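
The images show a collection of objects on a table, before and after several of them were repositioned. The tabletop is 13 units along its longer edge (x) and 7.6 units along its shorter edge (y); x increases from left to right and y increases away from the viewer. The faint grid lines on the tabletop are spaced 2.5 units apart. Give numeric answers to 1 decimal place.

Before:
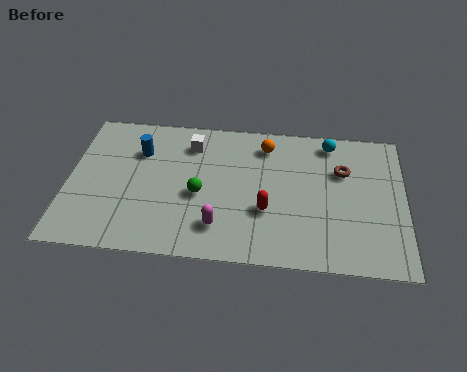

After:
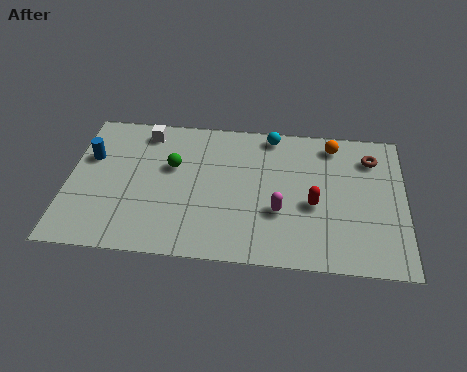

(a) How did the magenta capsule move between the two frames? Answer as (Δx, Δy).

(2.3, 1.0)

From the two frames, the magenta capsule sits at roughly (5.9, 1.7) before and (8.2, 2.7) after.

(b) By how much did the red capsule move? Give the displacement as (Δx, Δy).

(1.8, 0.5)

From the two frames, the red capsule sits at roughly (7.7, 2.7) before and (9.5, 3.2) after.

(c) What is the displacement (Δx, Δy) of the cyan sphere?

(-2.3, 0.2)

From the two frames, the cyan sphere sits at roughly (10.1, 6.6) before and (7.8, 6.8) after.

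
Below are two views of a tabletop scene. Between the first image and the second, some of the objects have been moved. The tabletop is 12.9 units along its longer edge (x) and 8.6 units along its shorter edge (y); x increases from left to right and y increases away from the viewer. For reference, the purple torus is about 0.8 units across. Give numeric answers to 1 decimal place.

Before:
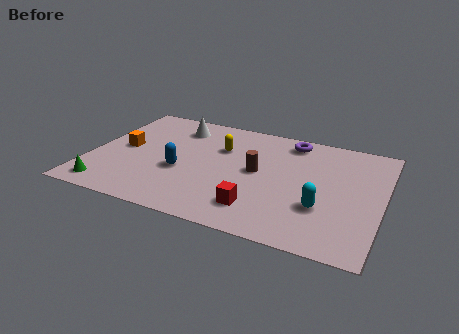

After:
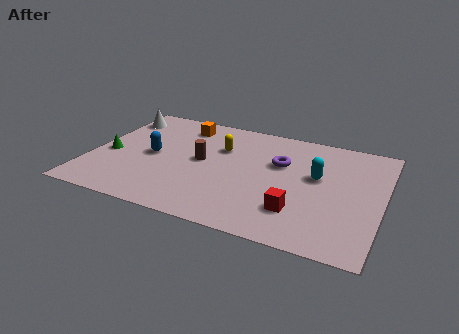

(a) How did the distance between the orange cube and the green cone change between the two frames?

+1.2

Before: roughly 3.3 units apart; after: 4.5. That's 1.2 units further apart.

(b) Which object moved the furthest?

the orange cube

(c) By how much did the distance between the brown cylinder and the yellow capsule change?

-0.7

The distance was about 2.2 in the first image and 1.5 in the second, so they moved 0.7 units closer together.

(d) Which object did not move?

the yellow capsule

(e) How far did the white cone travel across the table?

2.7

From (3.5, 6.9) to (0.8, 6.9), the white cone covered √(2.7² + 0.0²) ≈ 2.7 units.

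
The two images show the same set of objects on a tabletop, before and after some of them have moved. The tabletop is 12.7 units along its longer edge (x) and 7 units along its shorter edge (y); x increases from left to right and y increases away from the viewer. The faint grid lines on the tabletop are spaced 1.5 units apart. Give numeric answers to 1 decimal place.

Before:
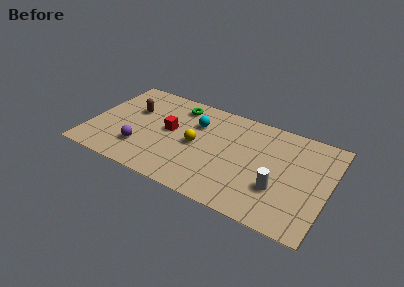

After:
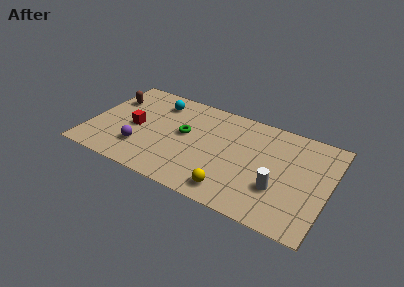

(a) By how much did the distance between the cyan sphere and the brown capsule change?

-0.9

They were about 3.4 units apart before and 2.5 after — 0.9 units closer together.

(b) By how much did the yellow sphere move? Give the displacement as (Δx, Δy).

(2.2, -2.3)

From the two frames, the yellow sphere sits at roughly (5.7, 3.4) before and (7.9, 1.1) after.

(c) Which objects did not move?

the purple sphere and the white cylinder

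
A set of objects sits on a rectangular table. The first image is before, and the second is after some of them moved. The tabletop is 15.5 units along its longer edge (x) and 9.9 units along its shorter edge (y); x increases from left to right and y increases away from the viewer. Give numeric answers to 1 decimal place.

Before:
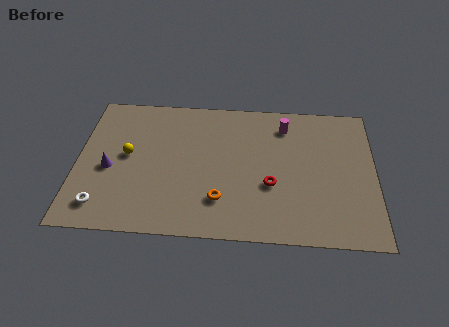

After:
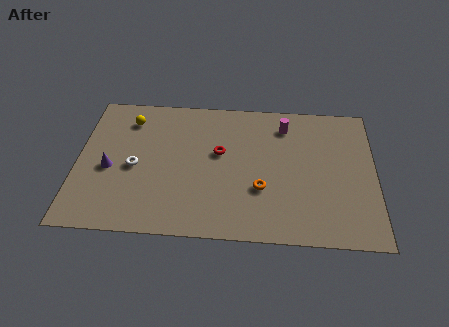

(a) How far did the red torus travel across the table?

3.4

The red torus was near (10.1, 3.7) before and (7.4, 5.8) after, so it travelled √(2.7² + 2.1²) ≈ 3.4 units.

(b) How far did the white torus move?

3.2

The white torus was near (1.4, 1.7) before and (3.0, 4.5) after, so it travelled √(1.6² + 2.8²) ≈ 3.2 units.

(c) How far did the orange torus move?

2.3

From (7.5, 2.5) to (9.6, 3.4), the orange torus covered √(2.1² + 0.9²) ≈ 2.3 units.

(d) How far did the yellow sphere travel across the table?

2.6

From (2.6, 5.3) to (2.6, 7.9), the yellow sphere covered √(0.0² + 2.6²) ≈ 2.6 units.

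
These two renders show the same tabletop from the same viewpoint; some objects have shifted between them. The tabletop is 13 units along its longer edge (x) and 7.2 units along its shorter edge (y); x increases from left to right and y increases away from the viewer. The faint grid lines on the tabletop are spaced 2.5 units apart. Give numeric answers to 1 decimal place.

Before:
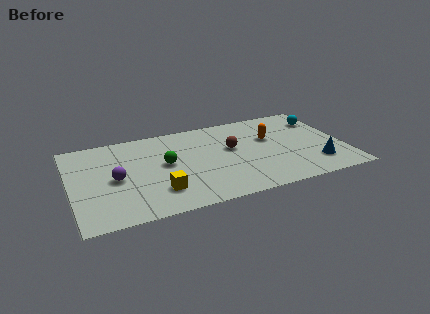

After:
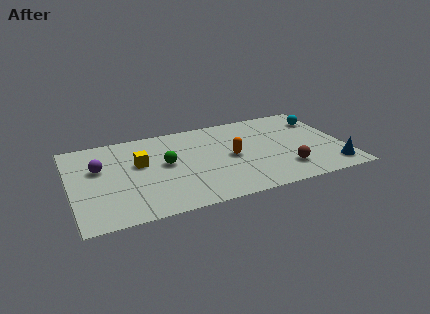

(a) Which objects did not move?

the green sphere and the cyan sphere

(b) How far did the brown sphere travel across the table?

3.4

From (7.7, 4.2) to (10.0, 1.7), the brown sphere covered √(2.3² + 2.5²) ≈ 3.4 units.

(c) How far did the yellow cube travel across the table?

2.6

The yellow cube moved from about (4.0, 1.8) to (3.3, 4.3), a distance of √(0.7² + 2.5²) ≈ 2.6.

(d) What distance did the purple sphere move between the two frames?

1.3

The purple sphere moved from about (2.1, 3.4) to (1.4, 4.5), a distance of √(0.7² + 1.1²) ≈ 1.3.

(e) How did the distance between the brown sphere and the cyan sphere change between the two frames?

-0.4

Before: roughly 4.7 units apart; after: 4.3. That's 0.4 units closer together.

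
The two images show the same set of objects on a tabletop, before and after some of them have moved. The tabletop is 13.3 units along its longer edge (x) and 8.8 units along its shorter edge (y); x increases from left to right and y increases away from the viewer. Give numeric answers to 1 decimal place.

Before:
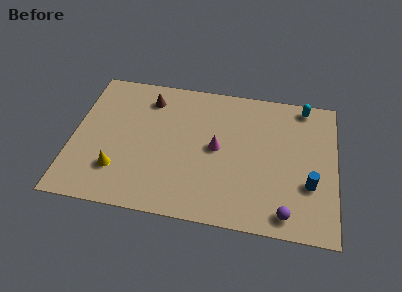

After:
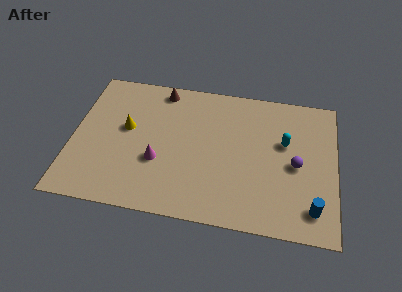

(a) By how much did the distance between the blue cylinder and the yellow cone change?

+0.5

The distance was about 9.6 in the first image and 10.1 in the second, so they moved 0.5 units further apart.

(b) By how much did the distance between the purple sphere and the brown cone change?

-1.5

Before: roughly 9.4 units apart; after: 7.9. That's 1.5 units closer together.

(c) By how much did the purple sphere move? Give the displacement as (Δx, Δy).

(0.4, 3.0)

The purple sphere was at about (10.9, 1.1) and moved to about (11.3, 4.1).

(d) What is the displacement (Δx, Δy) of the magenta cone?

(-2.9, -1.3)

The magenta cone was at about (7.3, 4.5) and moved to about (4.4, 3.2).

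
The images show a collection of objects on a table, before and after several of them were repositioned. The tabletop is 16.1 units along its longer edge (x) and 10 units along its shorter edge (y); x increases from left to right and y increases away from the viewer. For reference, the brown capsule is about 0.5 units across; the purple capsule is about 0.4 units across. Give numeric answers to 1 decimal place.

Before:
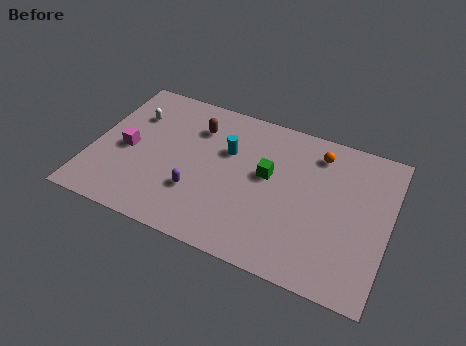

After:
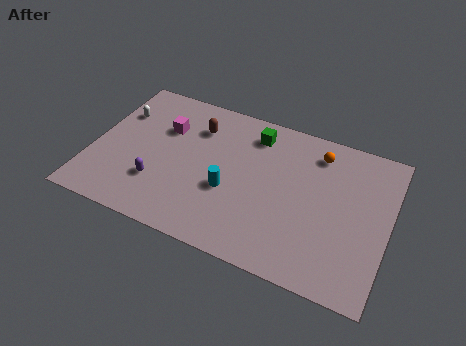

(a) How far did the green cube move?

2.7

The green cube moved from about (9.5, 5.7) to (8.5, 8.2), a distance of √(1.0² + 2.5²) ≈ 2.7.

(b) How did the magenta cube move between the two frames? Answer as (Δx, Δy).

(1.8, 2.2)

The magenta cube was at about (1.9, 4.6) and moved to about (3.7, 6.8).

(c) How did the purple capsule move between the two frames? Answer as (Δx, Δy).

(-2.1, -0.2)

The purple capsule started near (5.9, 3.1) and ended near (3.8, 2.9).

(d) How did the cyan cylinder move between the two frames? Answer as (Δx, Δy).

(0.4, -2.6)

From the two frames, the cyan cylinder sits at roughly (7.2, 6.5) before and (7.6, 3.9) after.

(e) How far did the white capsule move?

0.8

The white capsule moved from about (1.9, 7.1) to (1.1, 7.0), a distance of √(0.8² + 0.1²) ≈ 0.8.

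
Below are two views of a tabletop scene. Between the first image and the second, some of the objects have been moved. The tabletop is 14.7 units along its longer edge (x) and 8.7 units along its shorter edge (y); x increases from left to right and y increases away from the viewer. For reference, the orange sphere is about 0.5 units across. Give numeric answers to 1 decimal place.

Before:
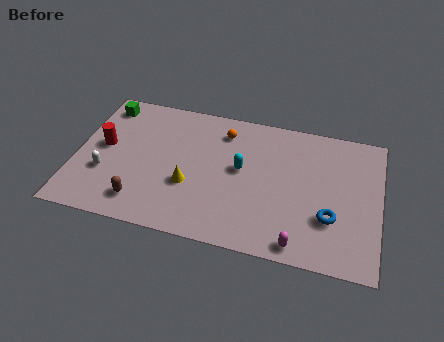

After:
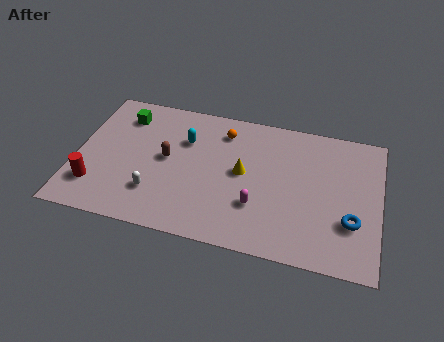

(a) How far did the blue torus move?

1.0

From (12.4, 2.8) to (13.4, 2.8), the blue torus covered √(1.0² + 0.0²) ≈ 1.0 units.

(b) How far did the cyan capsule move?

3.0

From (8.0, 4.8) to (5.2, 6.0), the cyan capsule covered √(2.8² + 1.2²) ≈ 3.0 units.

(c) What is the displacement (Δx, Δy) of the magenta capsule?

(-2.1, 1.8)

From the two frames, the magenta capsule sits at roughly (11.0, 0.9) before and (8.9, 2.7) after.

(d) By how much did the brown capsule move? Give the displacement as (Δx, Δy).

(1.0, 3.0)

The brown capsule started near (3.4, 1.6) and ended near (4.4, 4.6).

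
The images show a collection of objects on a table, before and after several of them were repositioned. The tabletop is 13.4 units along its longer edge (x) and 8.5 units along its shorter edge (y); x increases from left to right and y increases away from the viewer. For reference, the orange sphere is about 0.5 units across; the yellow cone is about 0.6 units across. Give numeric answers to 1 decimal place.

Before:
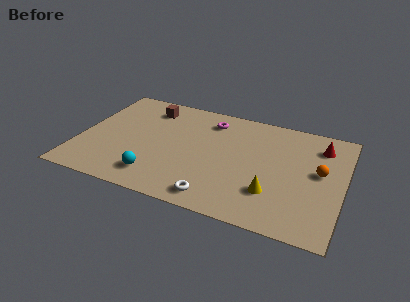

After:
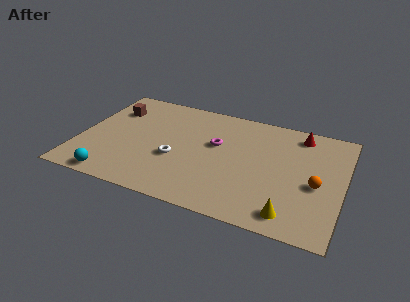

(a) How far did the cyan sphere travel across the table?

2.2

The cyan sphere moved from about (4.2, 1.6) to (2.1, 0.8), a distance of √(2.1² + 0.8²) ≈ 2.2.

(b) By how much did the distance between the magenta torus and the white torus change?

-3.3

They were about 5.9 units apart before and 2.6 after — 3.3 units closer together.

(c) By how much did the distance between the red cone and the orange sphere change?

+1.8

They were about 2.0 units apart before and 3.8 after — 1.8 units further apart.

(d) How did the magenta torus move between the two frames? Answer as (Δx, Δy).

(0.5, -1.8)

The magenta torus started near (6.4, 6.9) and ended near (6.9, 5.1).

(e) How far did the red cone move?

1.3

From (12.1, 6.7) to (11.0, 7.3), the red cone covered √(1.1² + 0.6²) ≈ 1.3 units.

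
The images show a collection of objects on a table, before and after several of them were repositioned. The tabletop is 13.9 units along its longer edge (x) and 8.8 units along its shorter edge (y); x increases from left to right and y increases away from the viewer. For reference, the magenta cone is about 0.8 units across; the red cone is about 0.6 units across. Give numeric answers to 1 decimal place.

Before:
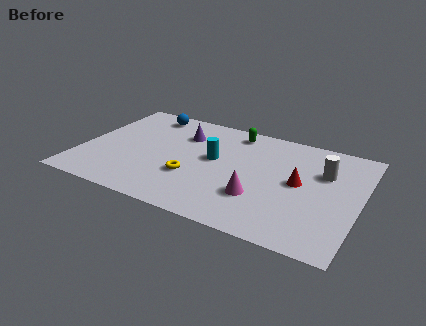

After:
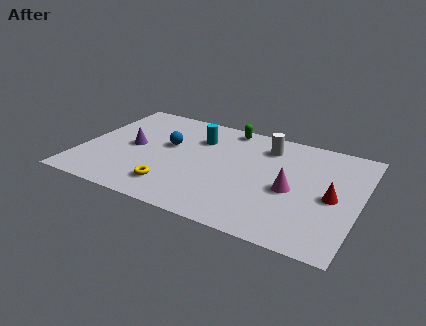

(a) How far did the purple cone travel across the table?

3.0

The purple cone was near (4.8, 6.4) before and (2.5, 4.4) after, so it travelled √(2.3² + 2.0²) ≈ 3.0 units.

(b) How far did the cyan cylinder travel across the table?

1.8

The cyan cylinder was near (6.6, 4.9) before and (5.6, 6.4) after, so it travelled √(1.0² + 1.5²) ≈ 1.8 units.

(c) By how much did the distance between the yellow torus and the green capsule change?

+1.5

The distance was about 4.9 in the first image and 6.4 in the second, so they moved 1.5 units further apart.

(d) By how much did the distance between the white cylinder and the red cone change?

+2.9

The distance was about 1.7 in the first image and 4.6 in the second, so they moved 2.9 units further apart.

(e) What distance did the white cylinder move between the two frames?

3.2

The white cylinder moved from about (12.0, 5.9) to (9.0, 7.0), a distance of √(3.0² + 1.1²) ≈ 3.2.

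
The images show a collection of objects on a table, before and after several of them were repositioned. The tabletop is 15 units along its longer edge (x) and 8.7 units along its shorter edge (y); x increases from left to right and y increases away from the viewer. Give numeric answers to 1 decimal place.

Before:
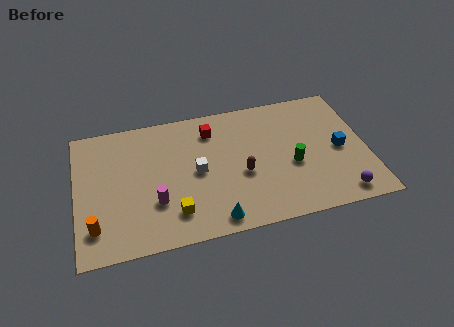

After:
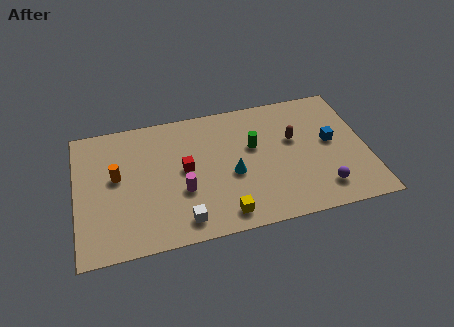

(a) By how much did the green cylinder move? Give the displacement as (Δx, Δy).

(-1.9, 1.7)

The green cylinder started near (11.1, 3.6) and ended near (9.2, 5.3).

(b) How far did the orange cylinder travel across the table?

3.2

From (0.9, 1.9) to (2.1, 4.9), the orange cylinder covered √(1.2² + 3.0²) ≈ 3.2 units.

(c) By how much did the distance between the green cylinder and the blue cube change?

+1.5

Before: roughly 2.5 units apart; after: 4.0. That's 1.5 units further apart.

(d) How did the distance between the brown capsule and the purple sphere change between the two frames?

-1.7

They were about 5.5 units apart before and 3.8 after — 1.7 units closer together.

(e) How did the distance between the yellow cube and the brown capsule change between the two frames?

+1.7

They were about 4.0 units apart before and 5.7 after — 1.7 units further apart.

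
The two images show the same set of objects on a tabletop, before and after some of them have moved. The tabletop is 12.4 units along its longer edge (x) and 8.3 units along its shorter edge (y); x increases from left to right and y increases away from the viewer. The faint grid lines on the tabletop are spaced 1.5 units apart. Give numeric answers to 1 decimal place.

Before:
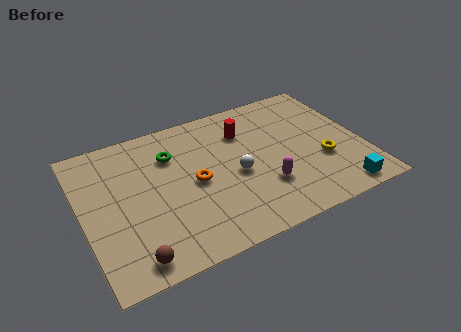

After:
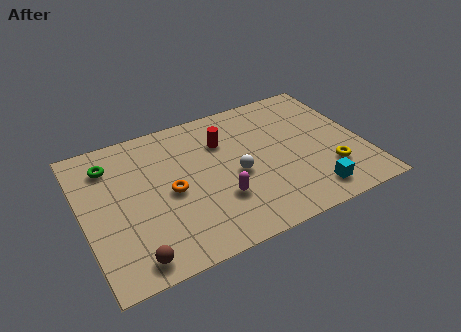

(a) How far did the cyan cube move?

1.3

The cyan cube moved from about (10.9, 0.9) to (9.7, 1.3), a distance of √(1.2² + 0.4²) ≈ 1.3.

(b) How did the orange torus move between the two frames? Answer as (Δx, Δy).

(-1.1, -0.1)

The orange torus started near (4.9, 4.0) and ended near (3.8, 3.9).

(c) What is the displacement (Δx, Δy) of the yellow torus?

(0.2, -0.7)

The yellow torus started near (10.5, 3.0) and ended near (10.7, 2.3).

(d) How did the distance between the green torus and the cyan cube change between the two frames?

+1.3

The distance was about 8.5 in the first image and 9.8 in the second, so they moved 1.3 units further apart.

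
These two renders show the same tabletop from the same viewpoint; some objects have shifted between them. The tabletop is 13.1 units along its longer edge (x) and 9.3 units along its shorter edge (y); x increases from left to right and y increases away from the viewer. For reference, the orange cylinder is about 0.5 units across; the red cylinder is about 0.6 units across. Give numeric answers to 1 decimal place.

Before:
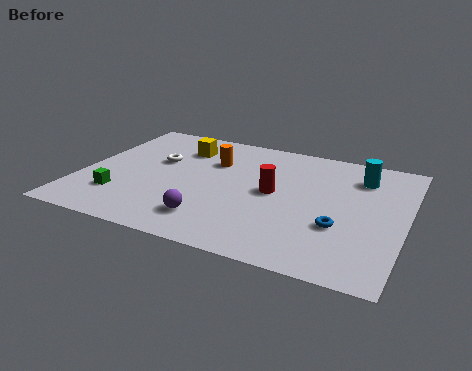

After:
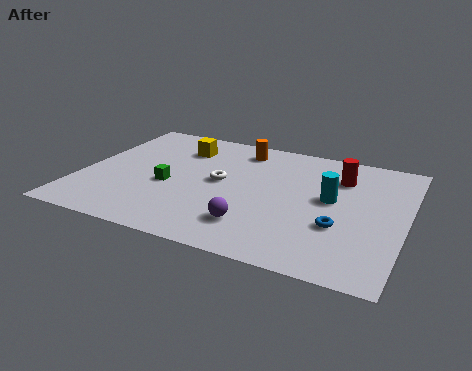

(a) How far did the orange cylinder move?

1.7

The orange cylinder moved from about (5.1, 6.4) to (6.1, 7.8), a distance of √(1.0² + 1.4²) ≈ 1.7.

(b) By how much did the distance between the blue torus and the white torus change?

-2.8

The distance was about 8.1 in the first image and 5.3 in the second, so they moved 2.8 units closer together.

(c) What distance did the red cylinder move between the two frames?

3.3

The red cylinder moved from about (7.8, 4.8) to (10.3, 6.9), a distance of √(2.5² + 2.1²) ≈ 3.3.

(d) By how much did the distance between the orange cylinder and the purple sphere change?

+1.3

The distance was about 4.5 in the first image and 5.8 in the second, so they moved 1.3 units further apart.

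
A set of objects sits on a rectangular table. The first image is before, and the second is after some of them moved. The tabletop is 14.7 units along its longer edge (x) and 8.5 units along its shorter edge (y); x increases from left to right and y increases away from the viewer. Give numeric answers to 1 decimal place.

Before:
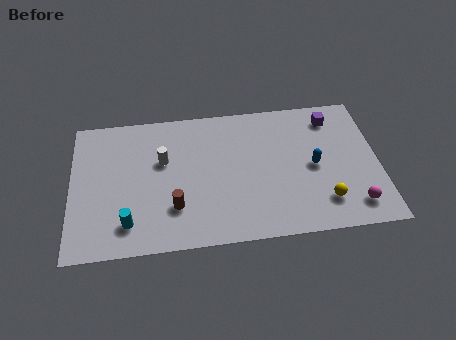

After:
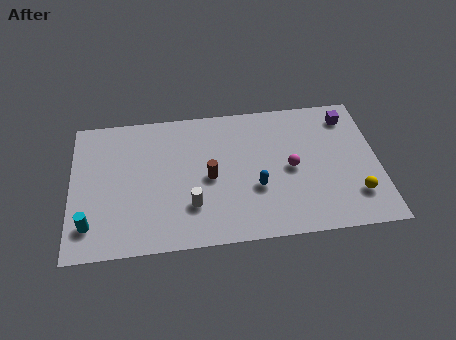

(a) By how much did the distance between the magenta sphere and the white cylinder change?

-4.7

Before: roughly 9.8 units apart; after: 5.1. That's 4.7 units closer together.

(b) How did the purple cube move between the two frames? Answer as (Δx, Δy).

(0.8, 0.0)

From the two frames, the purple cube sits at roughly (12.6, 7.0) before and (13.4, 7.0) after.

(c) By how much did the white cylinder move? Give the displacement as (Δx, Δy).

(1.3, -2.9)

The white cylinder started near (4.4, 5.3) and ended near (5.7, 2.4).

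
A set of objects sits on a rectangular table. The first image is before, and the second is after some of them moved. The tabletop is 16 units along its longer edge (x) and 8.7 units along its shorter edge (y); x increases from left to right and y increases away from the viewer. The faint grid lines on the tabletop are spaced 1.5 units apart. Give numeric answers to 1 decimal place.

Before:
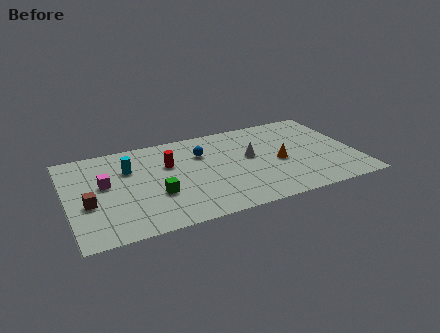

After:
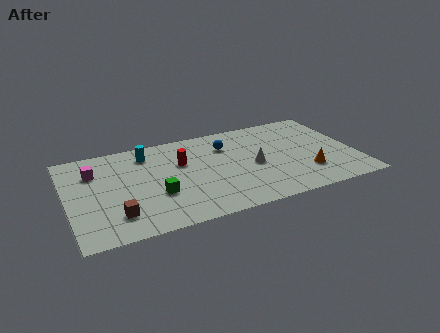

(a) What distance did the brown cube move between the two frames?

2.1

The brown cube moved from about (1.1, 3.5) to (2.5, 2.0), a distance of √(1.4² + 1.5²) ≈ 2.1.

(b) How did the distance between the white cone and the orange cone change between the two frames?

+1.4

Before: roughly 1.8 units apart; after: 3.2. That's 1.4 units further apart.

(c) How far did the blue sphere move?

1.4

From (7.6, 6.1) to (9.0, 6.4), the blue sphere covered √(1.4² + 0.3²) ≈ 1.4 units.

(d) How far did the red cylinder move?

0.7

The red cylinder moved from about (5.7, 5.7) to (6.4, 5.6), a distance of √(0.7² + 0.1²) ≈ 0.7.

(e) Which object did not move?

the green cube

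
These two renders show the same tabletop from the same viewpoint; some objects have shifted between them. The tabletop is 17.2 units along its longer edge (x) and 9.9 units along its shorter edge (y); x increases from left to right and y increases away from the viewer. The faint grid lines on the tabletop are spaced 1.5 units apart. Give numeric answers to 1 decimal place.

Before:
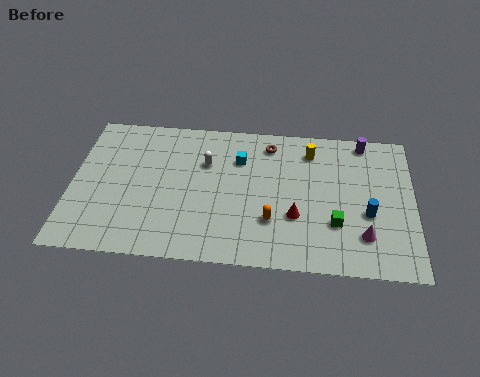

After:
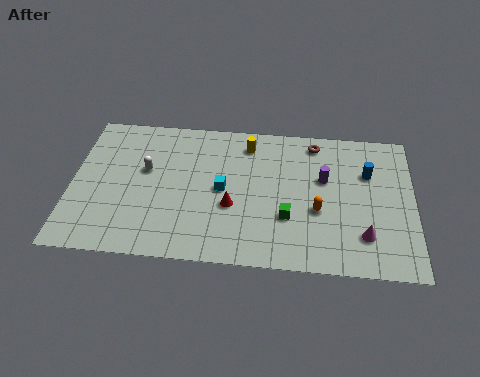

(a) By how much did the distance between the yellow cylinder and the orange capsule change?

+0.3

They were about 5.3 units apart before and 5.6 after — 0.3 units further apart.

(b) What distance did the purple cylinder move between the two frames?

3.4

From (14.7, 8.9) to (12.7, 6.1), the purple cylinder covered √(2.0² + 2.8²) ≈ 3.4 units.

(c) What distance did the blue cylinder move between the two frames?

2.8

The blue cylinder was near (14.9, 3.9) before and (14.9, 6.7) after, so it travelled √(0.0² + 2.8²) ≈ 2.8 units.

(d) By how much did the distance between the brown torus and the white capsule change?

+5.3

Before: roughly 3.6 units apart; after: 8.9. That's 5.3 units further apart.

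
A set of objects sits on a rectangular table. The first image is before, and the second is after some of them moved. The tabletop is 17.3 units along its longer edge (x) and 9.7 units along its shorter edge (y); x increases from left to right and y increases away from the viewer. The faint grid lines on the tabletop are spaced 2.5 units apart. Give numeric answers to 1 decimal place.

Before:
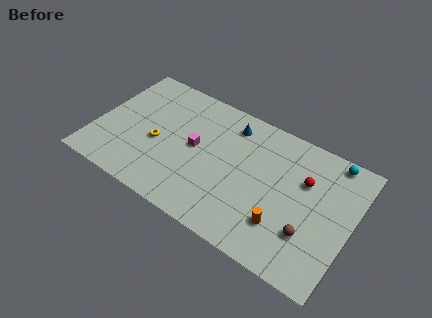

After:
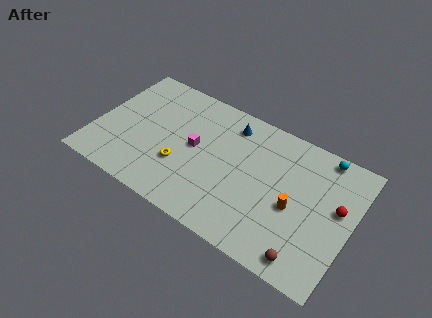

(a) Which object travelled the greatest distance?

the red sphere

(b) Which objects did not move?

the blue cone and the magenta cube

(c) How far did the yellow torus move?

2.0

The yellow torus was near (4.2, 4.2) before and (6.0, 3.3) after, so it travelled √(1.8² + 0.9²) ≈ 2.0 units.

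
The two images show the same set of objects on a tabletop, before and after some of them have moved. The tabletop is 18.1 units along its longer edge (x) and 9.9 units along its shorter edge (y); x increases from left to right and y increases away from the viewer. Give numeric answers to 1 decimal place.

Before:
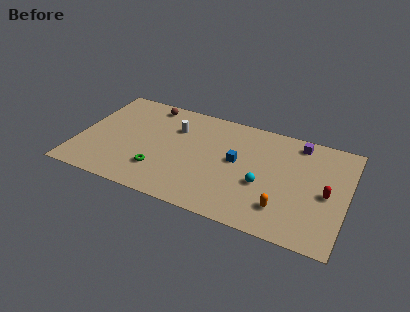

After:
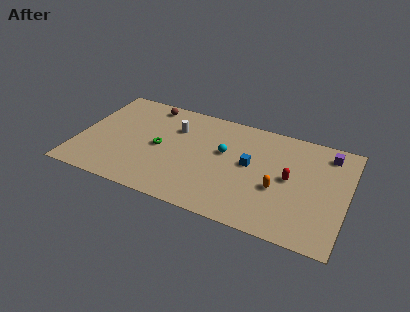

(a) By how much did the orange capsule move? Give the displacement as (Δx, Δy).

(-0.5, 1.6)

The orange capsule started near (14.1, 2.3) and ended near (13.6, 3.9).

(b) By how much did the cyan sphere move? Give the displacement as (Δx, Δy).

(-2.8, 2.0)

The cyan sphere was at about (12.6, 3.9) and moved to about (9.8, 5.9).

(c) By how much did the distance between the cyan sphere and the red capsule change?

+0.3

Before: roughly 4.3 units apart; after: 4.6. That's 0.3 units further apart.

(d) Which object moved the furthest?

the cyan sphere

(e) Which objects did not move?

the white cylinder and the brown sphere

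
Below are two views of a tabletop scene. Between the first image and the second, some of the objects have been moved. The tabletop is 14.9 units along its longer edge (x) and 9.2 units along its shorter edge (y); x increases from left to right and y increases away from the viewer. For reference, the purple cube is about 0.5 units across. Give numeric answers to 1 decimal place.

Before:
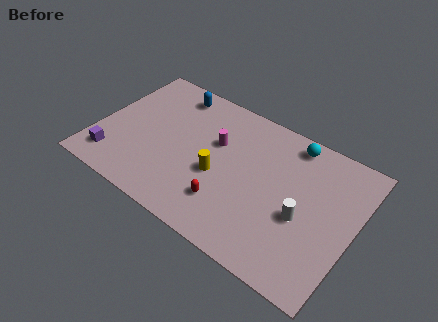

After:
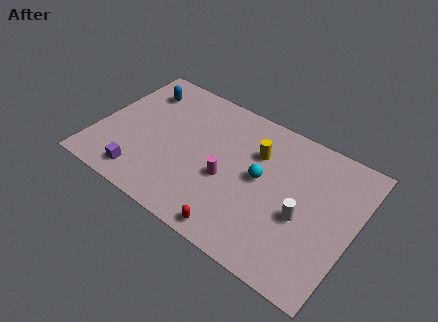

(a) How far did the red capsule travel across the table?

1.6

The red capsule was near (8.0, 2.3) before and (8.8, 0.9) after, so it travelled √(0.8² + 1.4²) ≈ 1.6 units.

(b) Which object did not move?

the white cylinder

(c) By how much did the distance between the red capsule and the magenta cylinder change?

-0.6

Before: roughly 3.7 units apart; after: 3.1. That's 0.6 units closer together.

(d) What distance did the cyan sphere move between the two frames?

3.5

From (10.8, 8.1) to (9.5, 4.9), the cyan sphere covered √(1.3² + 3.2²) ≈ 3.5 units.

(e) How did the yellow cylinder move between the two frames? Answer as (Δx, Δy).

(1.8, 2.6)

The yellow cylinder was at about (7.2, 3.8) and moved to about (9.0, 6.4).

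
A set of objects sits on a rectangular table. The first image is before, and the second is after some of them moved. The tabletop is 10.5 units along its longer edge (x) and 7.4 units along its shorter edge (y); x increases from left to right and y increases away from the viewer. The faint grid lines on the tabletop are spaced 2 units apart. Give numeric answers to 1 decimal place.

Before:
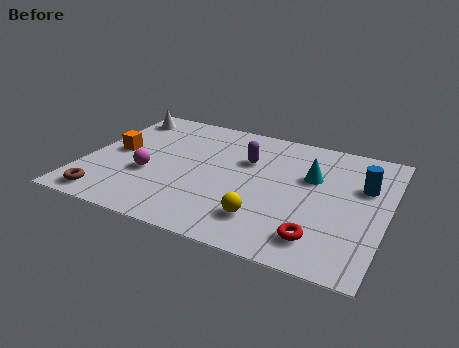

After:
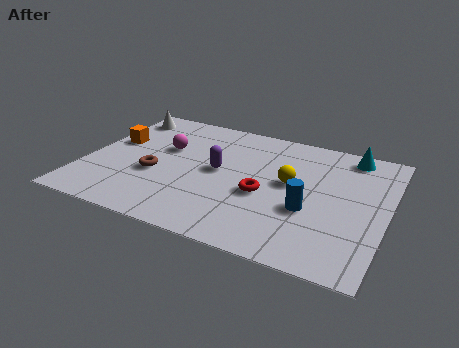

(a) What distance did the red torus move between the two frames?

2.7

The red torus was near (8.4, 1.4) before and (6.3, 3.1) after, so it travelled √(2.1² + 1.7²) ≈ 2.7 units.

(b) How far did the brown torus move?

2.4

The brown torus was near (1.1, 0.9) before and (2.5, 2.9) after, so it travelled √(1.4² + 2.0²) ≈ 2.4 units.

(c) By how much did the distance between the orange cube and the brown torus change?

-0.6

The distance was about 2.9 in the first image and 2.3 in the second, so they moved 0.6 units closer together.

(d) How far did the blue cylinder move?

2.6

From (9.6, 4.8) to (7.9, 2.8), the blue cylinder covered √(1.7² + 2.0²) ≈ 2.6 units.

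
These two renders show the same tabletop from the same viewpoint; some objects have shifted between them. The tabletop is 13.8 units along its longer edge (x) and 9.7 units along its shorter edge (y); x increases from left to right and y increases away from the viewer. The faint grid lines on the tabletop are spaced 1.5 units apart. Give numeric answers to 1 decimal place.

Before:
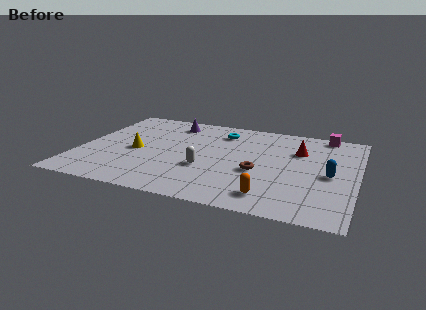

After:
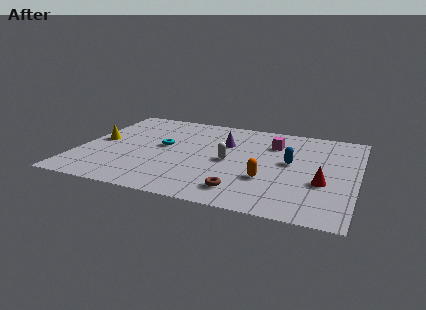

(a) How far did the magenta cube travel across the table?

3.1

The magenta cube was near (12.0, 8.9) before and (9.5, 7.1) after, so it travelled √(2.5² + 1.8²) ≈ 3.1 units.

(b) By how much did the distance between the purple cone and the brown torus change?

-1.4

Before: roughly 6.4 units apart; after: 5.0. That's 1.4 units closer together.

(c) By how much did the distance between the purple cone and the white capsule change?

-3.2

The distance was about 5.1 in the first image and 1.9 in the second, so they moved 3.2 units closer together.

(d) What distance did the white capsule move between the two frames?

1.6

The white capsule moved from about (6.4, 3.5) to (7.5, 4.6), a distance of √(1.1² + 1.1²) ≈ 1.6.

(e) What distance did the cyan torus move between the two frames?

3.6

The cyan torus was near (6.8, 7.7) before and (4.1, 5.3) after, so it travelled √(2.7² + 2.4²) ≈ 3.6 units.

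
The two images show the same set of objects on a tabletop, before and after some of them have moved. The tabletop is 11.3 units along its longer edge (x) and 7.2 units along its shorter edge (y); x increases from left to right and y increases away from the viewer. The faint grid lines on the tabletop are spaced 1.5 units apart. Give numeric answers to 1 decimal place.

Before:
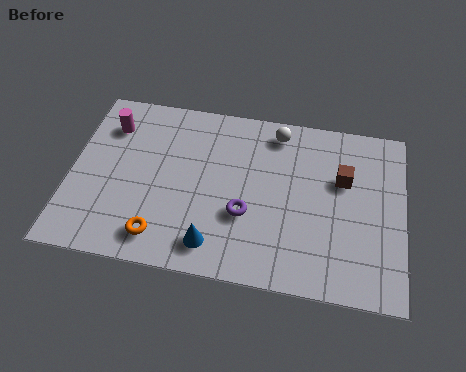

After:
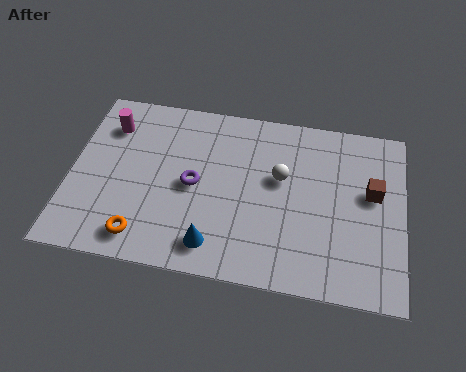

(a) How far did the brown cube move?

1.1

The brown cube moved from about (9.2, 4.6) to (10.2, 4.2), a distance of √(1.0² + 0.4²) ≈ 1.1.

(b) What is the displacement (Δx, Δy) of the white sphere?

(0.2, -1.9)

The white sphere was at about (6.9, 6.2) and moved to about (7.1, 4.3).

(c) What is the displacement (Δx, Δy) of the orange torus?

(-0.6, -0.1)

The orange torus was at about (3.2, 1.2) and moved to about (2.6, 1.1).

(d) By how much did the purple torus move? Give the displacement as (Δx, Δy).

(-1.8, 0.9)

The purple torus was at about (6.0, 2.6) and moved to about (4.2, 3.5).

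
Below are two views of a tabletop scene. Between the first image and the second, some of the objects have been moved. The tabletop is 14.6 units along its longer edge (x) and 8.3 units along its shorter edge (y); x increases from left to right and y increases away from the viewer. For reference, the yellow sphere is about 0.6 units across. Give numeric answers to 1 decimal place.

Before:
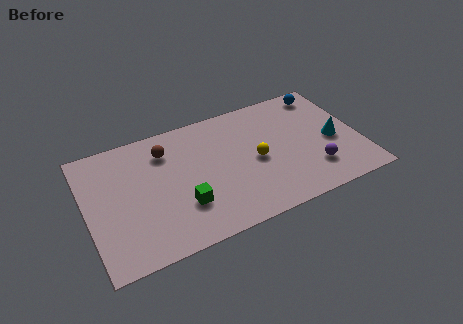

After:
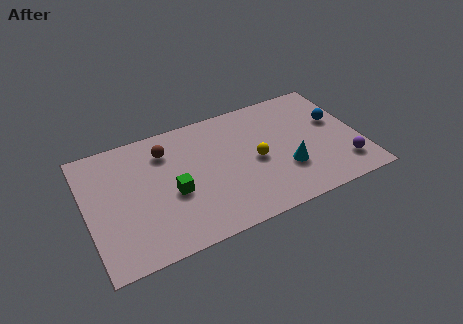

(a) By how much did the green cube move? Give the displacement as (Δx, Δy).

(-0.4, 1.0)

From the two frames, the green cube sits at roughly (4.9, 2.5) before and (4.5, 3.5) after.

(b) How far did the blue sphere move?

2.2

The blue sphere was near (13.2, 7.2) before and (13.5, 5.0) after, so it travelled √(0.3² + 2.2²) ≈ 2.2 units.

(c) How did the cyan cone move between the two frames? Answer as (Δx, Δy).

(-2.7, -1.0)

From the two frames, the cyan cone sits at roughly (13.2, 3.7) before and (10.5, 2.7) after.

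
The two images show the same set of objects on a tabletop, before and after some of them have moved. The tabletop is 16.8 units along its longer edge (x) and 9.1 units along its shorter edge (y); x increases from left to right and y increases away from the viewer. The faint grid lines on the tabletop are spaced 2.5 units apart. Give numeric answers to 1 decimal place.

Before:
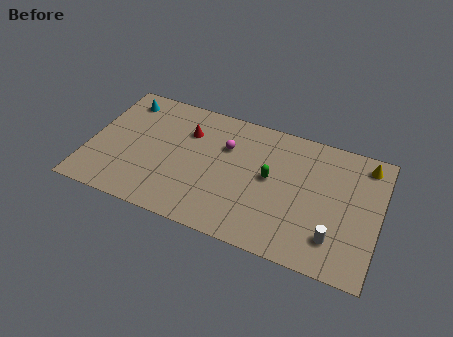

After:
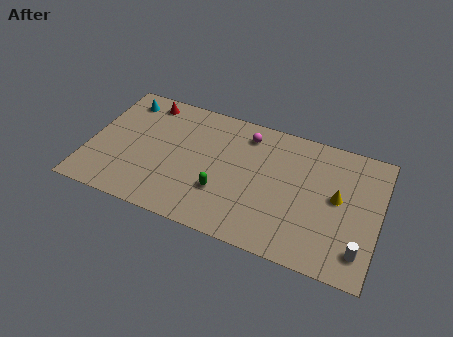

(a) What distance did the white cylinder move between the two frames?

1.5

From (14.4, 2.1) to (15.9, 1.8), the white cylinder covered √(1.5² + 0.3²) ≈ 1.5 units.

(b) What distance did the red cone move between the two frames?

3.0

The red cone was near (5.5, 6.5) before and (2.9, 7.9) after, so it travelled √(2.6² + 1.4²) ≈ 3.0 units.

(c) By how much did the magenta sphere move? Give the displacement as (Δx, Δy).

(1.1, 1.3)

From the two frames, the magenta sphere sits at roughly (7.8, 6.2) before and (8.9, 7.5) after.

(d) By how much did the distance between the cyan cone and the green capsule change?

-1.4

Before: roughly 9.3 units apart; after: 7.9. That's 1.4 units closer together.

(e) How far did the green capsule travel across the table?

3.3

The green capsule was near (10.5, 4.9) before and (7.9, 2.9) after, so it travelled √(2.6² + 2.0²) ≈ 3.3 units.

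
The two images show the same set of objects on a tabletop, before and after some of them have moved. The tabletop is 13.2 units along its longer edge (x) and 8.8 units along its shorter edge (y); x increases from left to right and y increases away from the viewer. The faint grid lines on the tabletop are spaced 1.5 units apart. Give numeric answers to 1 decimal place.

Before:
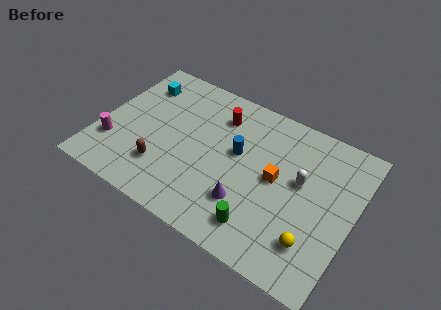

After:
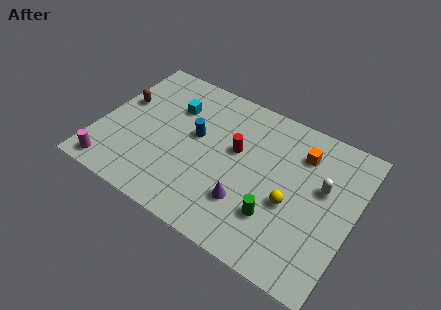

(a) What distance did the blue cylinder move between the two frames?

2.2

The blue cylinder was near (7.1, 5.1) before and (4.9, 5.0) after, so it travelled √(2.2² + 0.1²) ≈ 2.2 units.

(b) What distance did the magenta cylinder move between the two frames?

1.5

From (0.9, 2.5) to (1.1, 1.0), the magenta cylinder covered √(0.2² + 1.5²) ≈ 1.5 units.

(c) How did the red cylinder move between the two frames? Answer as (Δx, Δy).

(1.2, -1.6)

The red cylinder started near (5.8, 6.8) and ended near (7.0, 5.2).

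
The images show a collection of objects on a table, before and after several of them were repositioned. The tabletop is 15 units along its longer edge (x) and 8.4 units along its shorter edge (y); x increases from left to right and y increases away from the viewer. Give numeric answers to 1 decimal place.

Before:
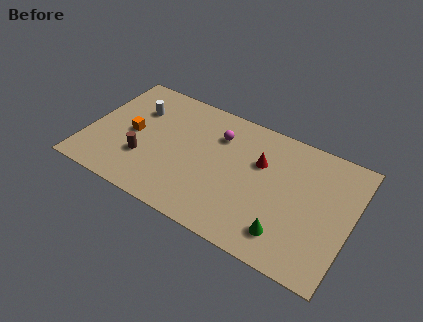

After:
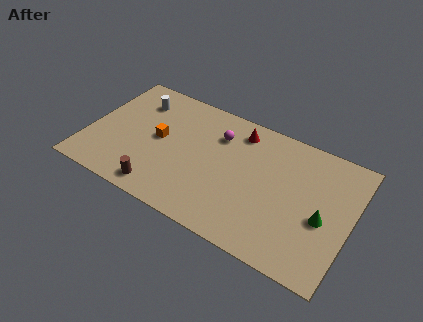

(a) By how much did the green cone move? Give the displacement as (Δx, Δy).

(1.8, 1.9)

The green cone started near (11.7, 1.7) and ended near (13.5, 3.6).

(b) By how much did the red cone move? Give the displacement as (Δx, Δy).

(-1.4, 1.5)

The red cone was at about (9.7, 5.5) and moved to about (8.3, 7.0).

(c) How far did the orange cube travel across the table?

1.5

The orange cube moved from about (2.5, 4.1) to (4.0, 4.4), a distance of √(1.5² + 0.3²) ≈ 1.5.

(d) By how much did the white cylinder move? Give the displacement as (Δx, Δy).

(-0.1, 0.6)

The white cylinder started near (2.5, 5.9) and ended near (2.4, 6.5).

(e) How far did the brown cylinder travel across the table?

2.0

The brown cylinder was near (3.4, 2.7) before and (4.6, 1.1) after, so it travelled √(1.2² + 1.6²) ≈ 2.0 units.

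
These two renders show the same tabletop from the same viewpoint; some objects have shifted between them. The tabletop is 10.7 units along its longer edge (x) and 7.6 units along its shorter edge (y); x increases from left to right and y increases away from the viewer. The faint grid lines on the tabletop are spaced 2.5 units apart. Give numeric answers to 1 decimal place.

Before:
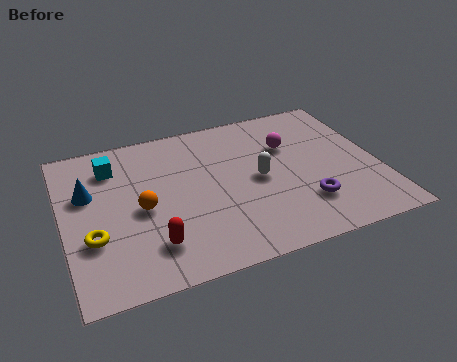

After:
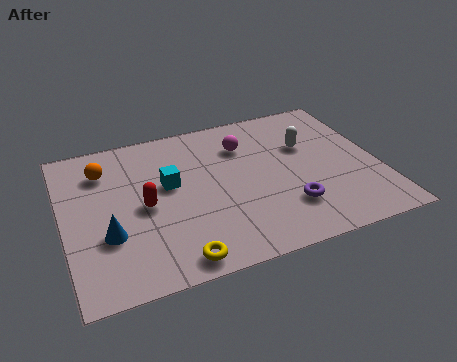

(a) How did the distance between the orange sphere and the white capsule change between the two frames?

+3.0

They were about 4.0 units apart before and 7.0 after — 3.0 units further apart.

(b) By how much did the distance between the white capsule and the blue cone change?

+1.6

Before: roughly 5.8 units apart; after: 7.4. That's 1.6 units further apart.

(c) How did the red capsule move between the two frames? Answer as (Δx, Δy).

(-0.1, 1.9)

From the two frames, the red capsule sits at roughly (2.8, 1.7) before and (2.7, 3.6) after.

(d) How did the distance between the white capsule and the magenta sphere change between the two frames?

+0.4

The distance was about 1.8 in the first image and 2.2 in the second, so they moved 0.4 units further apart.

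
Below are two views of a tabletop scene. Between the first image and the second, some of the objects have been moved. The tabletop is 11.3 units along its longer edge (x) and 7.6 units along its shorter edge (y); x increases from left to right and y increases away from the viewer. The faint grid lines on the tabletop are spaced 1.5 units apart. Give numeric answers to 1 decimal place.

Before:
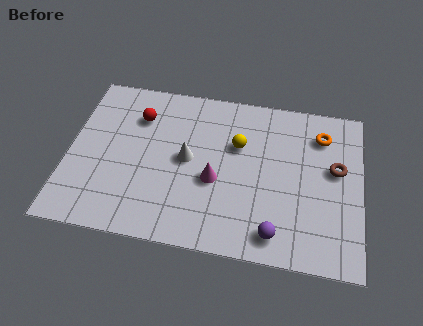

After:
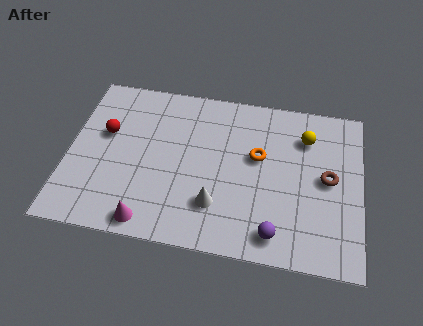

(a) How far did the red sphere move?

1.6

The red sphere was near (2.6, 5.6) before and (1.4, 4.6) after, so it travelled √(1.2² + 1.0²) ≈ 1.6 units.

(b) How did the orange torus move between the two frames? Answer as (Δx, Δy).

(-2.4, -1.4)

The orange torus started near (9.7, 5.9) and ended near (7.3, 4.5).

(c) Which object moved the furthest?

the magenta cone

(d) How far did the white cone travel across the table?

2.2

The white cone was near (4.6, 3.9) before and (5.8, 2.0) after, so it travelled √(1.2² + 1.9²) ≈ 2.2 units.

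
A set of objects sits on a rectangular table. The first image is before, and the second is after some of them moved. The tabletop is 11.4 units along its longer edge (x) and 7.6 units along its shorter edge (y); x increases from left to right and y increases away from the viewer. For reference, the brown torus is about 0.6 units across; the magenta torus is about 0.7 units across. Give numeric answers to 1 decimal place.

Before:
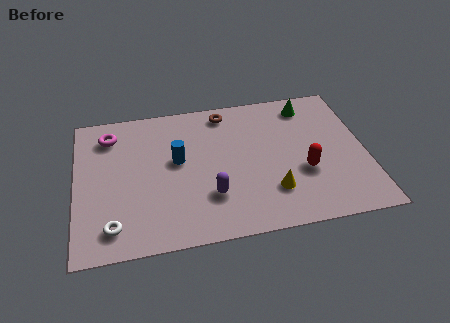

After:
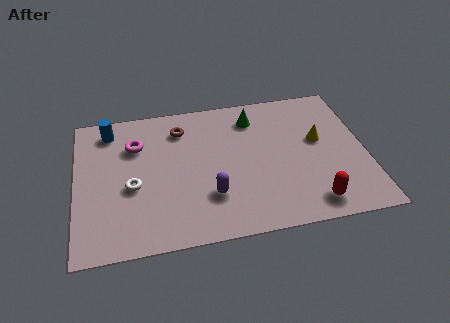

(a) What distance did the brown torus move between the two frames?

1.9

The brown torus was near (6.0, 6.6) before and (4.2, 6.0) after, so it travelled √(1.8² + 0.6²) ≈ 1.9 units.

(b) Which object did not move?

the purple capsule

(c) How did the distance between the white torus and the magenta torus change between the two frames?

-2.6

The distance was about 4.8 in the first image and 2.2 in the second, so they moved 2.6 units closer together.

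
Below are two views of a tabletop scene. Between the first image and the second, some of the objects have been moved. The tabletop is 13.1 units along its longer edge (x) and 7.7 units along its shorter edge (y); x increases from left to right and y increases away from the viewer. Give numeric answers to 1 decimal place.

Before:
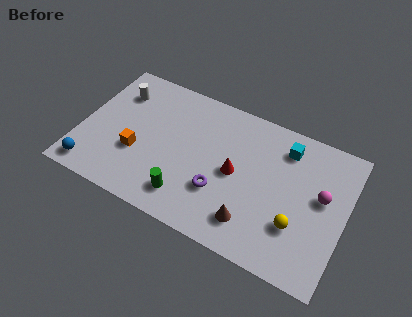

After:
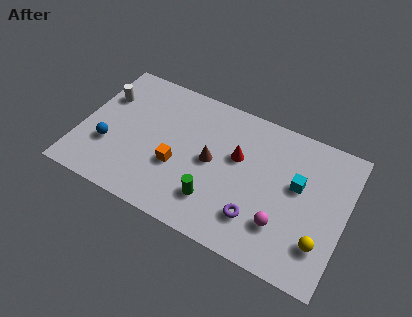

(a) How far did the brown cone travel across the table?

3.3

The brown cone moved from about (8.8, 1.6) to (6.5, 3.9), a distance of √(2.3² + 2.3²) ≈ 3.3.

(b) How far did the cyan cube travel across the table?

1.9

The cyan cube moved from about (9.9, 6.2) to (10.7, 4.5), a distance of √(0.8² + 1.7²) ≈ 1.9.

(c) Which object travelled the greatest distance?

the brown cone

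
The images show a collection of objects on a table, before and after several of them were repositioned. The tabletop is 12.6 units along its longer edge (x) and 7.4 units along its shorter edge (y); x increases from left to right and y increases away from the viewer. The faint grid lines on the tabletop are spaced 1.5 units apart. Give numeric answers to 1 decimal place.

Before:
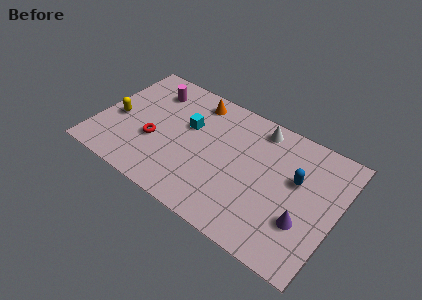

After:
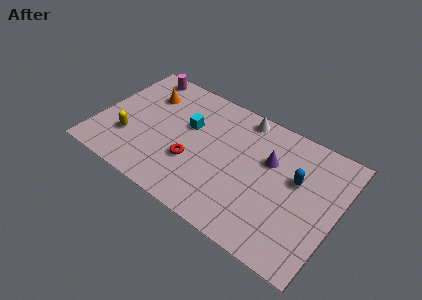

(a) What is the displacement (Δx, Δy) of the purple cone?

(-2.2, 2.4)

The purple cone started near (11.1, 2.4) and ended near (8.9, 4.8).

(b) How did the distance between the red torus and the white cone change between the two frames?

-1.7

Before: roughly 6.2 units apart; after: 4.5. That's 1.7 units closer together.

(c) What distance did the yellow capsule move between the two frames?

1.2

The yellow capsule was near (1.0, 3.2) before and (1.8, 2.3) after, so it travelled √(0.8² + 0.9²) ≈ 1.2 units.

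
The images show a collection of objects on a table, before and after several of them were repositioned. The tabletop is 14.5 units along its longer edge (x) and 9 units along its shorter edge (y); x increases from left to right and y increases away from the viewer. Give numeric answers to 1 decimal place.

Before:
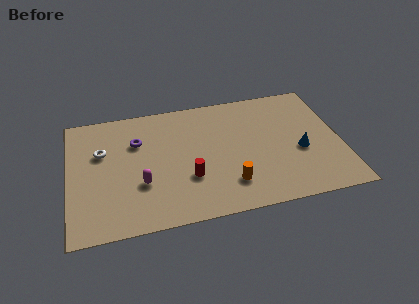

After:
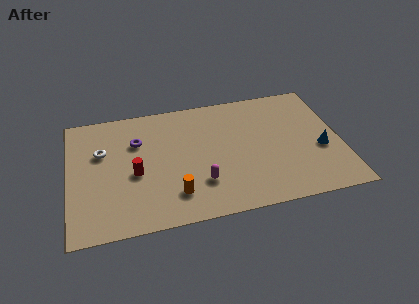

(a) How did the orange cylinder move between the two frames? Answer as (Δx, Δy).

(-2.9, -0.1)

The orange cylinder was at about (8.4, 2.1) and moved to about (5.5, 2.0).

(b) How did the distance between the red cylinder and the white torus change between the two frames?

-2.8

Before: roughly 5.3 units apart; after: 2.5. That's 2.8 units closer together.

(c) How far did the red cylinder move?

2.9

From (6.3, 3.0) to (3.5, 3.9), the red cylinder covered √(2.8² + 0.9²) ≈ 2.9 units.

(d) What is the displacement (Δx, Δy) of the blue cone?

(1.1, -0.1)

The blue cone was at about (12.3, 3.7) and moved to about (13.4, 3.6).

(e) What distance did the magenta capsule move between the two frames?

3.2

From (3.8, 3.1) to (6.9, 2.5), the magenta capsule covered √(3.1² + 0.6²) ≈ 3.2 units.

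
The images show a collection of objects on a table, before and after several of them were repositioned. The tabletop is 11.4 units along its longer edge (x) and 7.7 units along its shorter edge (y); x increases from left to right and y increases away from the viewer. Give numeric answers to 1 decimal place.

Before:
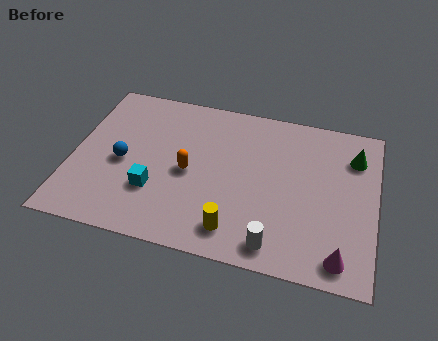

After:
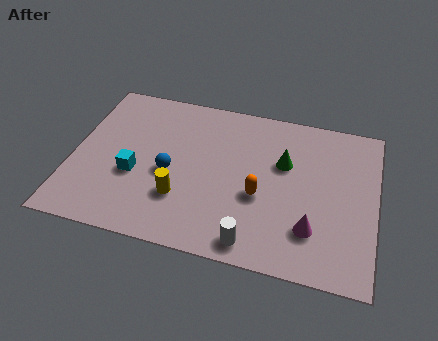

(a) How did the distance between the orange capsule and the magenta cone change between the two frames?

-4.1

They were about 6.4 units apart before and 2.3 after — 4.1 units closer together.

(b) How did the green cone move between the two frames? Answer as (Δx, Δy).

(-2.6, -0.9)

The green cone started near (10.5, 5.8) and ended near (7.9, 4.9).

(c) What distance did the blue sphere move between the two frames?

1.8

From (1.9, 3.5) to (3.7, 3.4), the blue sphere covered √(1.8² + 0.1²) ≈ 1.8 units.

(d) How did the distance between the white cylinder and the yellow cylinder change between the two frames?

+1.6

The distance was about 1.5 in the first image and 3.1 in the second, so they moved 1.6 units further apart.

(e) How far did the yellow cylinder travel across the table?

2.3

The yellow cylinder was near (6.3, 1.3) before and (4.2, 2.3) after, so it travelled √(2.1² + 1.0²) ≈ 2.3 units.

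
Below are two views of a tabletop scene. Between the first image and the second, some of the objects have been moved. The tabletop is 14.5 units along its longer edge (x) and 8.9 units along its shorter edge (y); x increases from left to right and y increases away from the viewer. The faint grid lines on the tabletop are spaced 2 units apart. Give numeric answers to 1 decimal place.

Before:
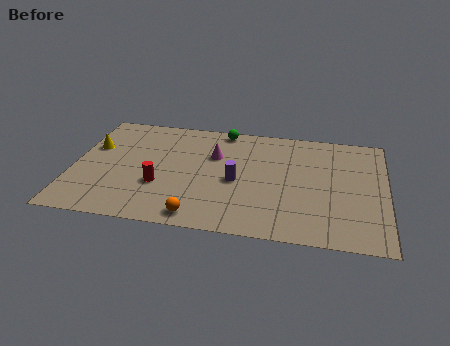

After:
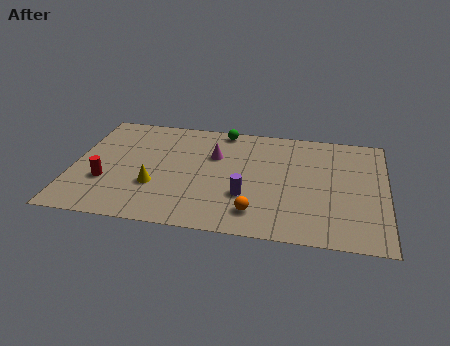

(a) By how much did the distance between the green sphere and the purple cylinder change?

+1.2

Before: roughly 4.2 units apart; after: 5.4. That's 1.2 units further apart.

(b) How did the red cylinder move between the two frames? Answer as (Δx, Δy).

(-2.5, -0.1)

The red cylinder started near (4.1, 3.1) and ended near (1.6, 3.0).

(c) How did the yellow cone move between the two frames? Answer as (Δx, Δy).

(3.1, -2.7)

The yellow cone was at about (0.8, 5.7) and moved to about (3.9, 3.0).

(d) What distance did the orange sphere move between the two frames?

2.7

The orange sphere was near (6.0, 1.0) before and (8.6, 1.7) after, so it travelled √(2.6² + 0.7²) ≈ 2.7 units.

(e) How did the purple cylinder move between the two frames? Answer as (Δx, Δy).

(0.5, -1.1)

The purple cylinder started near (7.6, 4.0) and ended near (8.1, 2.9).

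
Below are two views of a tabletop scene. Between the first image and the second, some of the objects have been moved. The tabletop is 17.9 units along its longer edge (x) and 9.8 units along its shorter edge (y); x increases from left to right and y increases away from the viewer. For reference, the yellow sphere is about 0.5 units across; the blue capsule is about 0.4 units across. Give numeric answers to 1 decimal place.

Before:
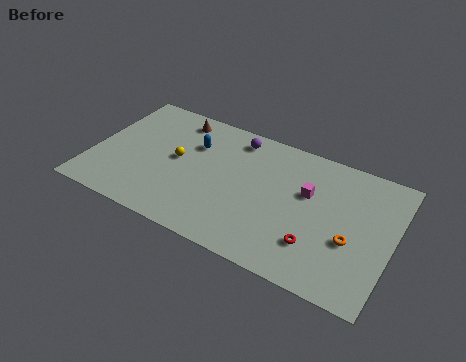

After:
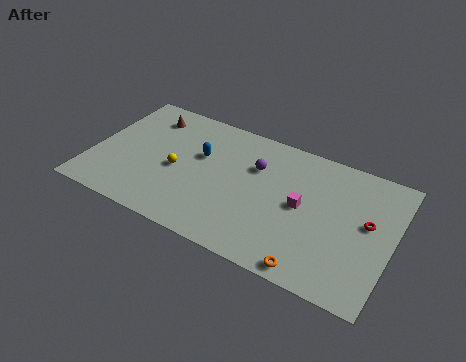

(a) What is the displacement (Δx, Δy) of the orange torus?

(-1.9, -2.9)

The orange torus started near (15.6, 3.8) and ended near (13.7, 0.9).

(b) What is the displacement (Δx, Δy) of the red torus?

(2.7, 2.9)

The red torus started near (13.7, 2.6) and ended near (16.4, 5.5).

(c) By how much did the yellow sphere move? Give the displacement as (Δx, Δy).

(0.1, -0.8)

The yellow sphere was at about (5.0, 5.2) and moved to about (5.1, 4.4).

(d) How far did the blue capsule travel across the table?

0.9

The blue capsule moved from about (5.8, 6.8) to (6.3, 6.1), a distance of √(0.5² + 0.7²) ≈ 0.9.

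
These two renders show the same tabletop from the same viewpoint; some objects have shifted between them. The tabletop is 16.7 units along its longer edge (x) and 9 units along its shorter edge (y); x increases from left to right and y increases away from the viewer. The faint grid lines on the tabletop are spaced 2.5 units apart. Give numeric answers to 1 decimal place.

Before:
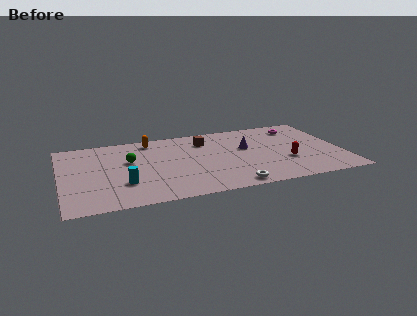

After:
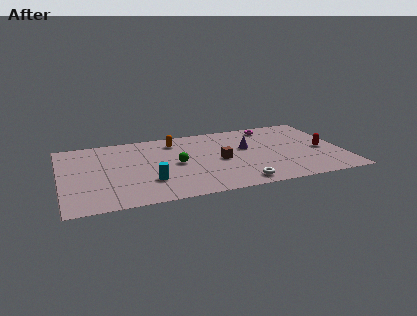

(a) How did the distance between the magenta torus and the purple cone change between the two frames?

-0.9

Before: roughly 3.8 units apart; after: 2.9. That's 0.9 units closer together.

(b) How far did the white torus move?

0.5

The white torus was near (9.8, 0.9) before and (10.3, 1.1) after, so it travelled √(0.5² + 0.2²) ≈ 0.5 units.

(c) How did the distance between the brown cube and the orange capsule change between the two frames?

+0.7

They were about 3.3 units apart before and 4.0 after — 0.7 units further apart.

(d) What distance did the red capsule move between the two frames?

2.4

From (13.3, 3.1) to (15.5, 4.0), the red capsule covered √(2.2² + 0.9²) ≈ 2.4 units.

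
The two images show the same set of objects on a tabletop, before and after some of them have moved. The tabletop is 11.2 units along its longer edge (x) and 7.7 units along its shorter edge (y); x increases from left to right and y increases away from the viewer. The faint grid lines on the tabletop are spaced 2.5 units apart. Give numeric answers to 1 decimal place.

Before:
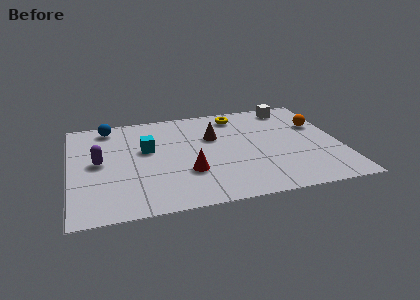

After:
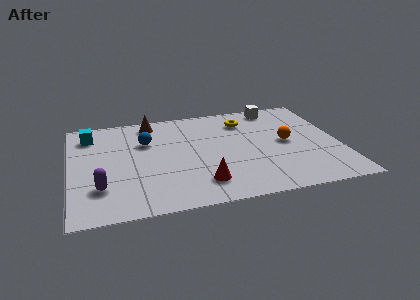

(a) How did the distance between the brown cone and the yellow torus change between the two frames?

+2.1

The distance was about 1.9 in the first image and 4.0 in the second, so they moved 2.1 units further apart.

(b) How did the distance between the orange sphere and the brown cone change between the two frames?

+1.8

The distance was about 4.4 in the first image and 6.2 in the second, so they moved 1.8 units further apart.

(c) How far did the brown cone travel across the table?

3.0

The brown cone moved from about (6.0, 5.0) to (3.5, 6.7), a distance of √(2.5² + 1.7²) ≈ 3.0.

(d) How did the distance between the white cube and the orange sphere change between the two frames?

+0.9

They were about 2.0 units apart before and 2.9 after — 0.9 units further apart.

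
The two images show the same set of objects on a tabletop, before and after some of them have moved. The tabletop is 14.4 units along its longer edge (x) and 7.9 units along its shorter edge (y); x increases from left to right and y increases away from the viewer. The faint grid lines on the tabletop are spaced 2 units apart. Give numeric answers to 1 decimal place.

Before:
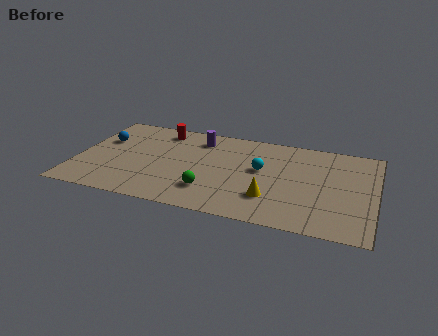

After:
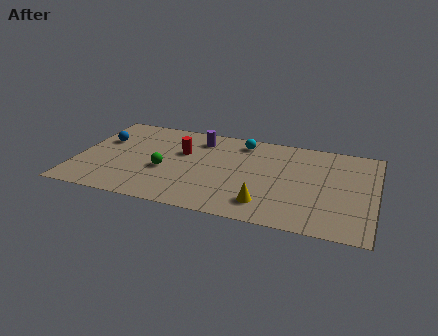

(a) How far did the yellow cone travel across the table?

0.6

The yellow cone moved from about (9.5, 2.2) to (9.3, 1.6), a distance of √(0.2² + 0.6²) ≈ 0.6.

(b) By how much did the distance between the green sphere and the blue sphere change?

-2.6

They were about 6.3 units apart before and 3.7 after — 2.6 units closer together.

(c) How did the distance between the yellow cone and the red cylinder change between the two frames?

-1.8

They were about 7.3 units apart before and 5.5 after — 1.8 units closer together.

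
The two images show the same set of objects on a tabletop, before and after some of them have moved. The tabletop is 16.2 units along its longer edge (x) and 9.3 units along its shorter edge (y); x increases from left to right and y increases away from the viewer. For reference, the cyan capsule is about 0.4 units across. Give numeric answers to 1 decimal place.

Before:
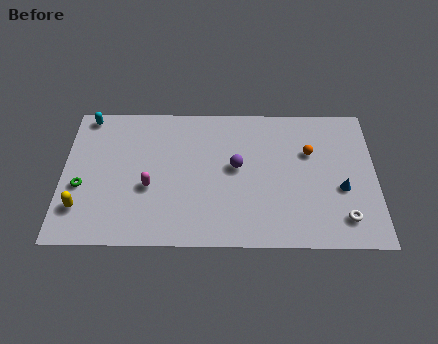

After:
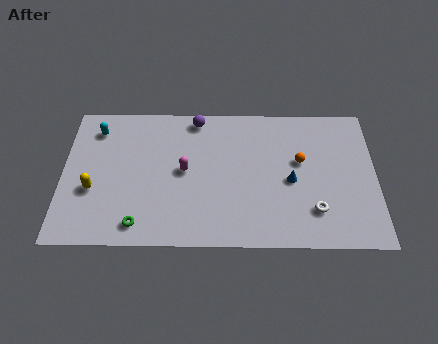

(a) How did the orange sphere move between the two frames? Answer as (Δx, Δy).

(-0.5, -0.6)

The orange sphere was at about (12.8, 6.1) and moved to about (12.3, 5.5).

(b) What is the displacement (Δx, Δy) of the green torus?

(3.0, -2.4)

The green torus was at about (1.0, 3.7) and moved to about (4.0, 1.3).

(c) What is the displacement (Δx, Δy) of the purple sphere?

(-2.1, 3.2)

The purple sphere was at about (9.0, 5.1) and moved to about (6.9, 8.3).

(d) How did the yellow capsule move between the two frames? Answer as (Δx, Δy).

(0.6, 1.2)

The yellow capsule started near (1.0, 2.3) and ended near (1.6, 3.5).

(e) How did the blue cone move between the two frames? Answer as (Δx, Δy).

(-2.6, 0.5)

From the two frames, the blue cone sits at roughly (14.4, 3.7) before and (11.8, 4.2) after.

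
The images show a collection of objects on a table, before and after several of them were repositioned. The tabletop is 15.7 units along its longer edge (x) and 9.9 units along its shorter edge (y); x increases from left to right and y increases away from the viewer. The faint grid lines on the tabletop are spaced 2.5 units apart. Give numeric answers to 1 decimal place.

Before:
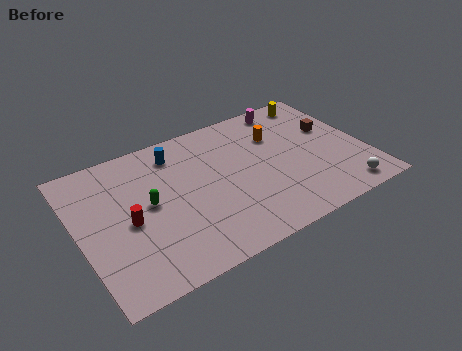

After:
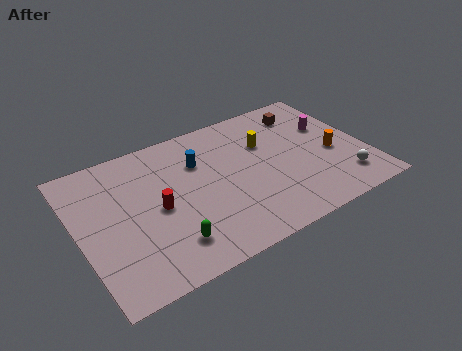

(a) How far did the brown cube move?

2.2

The brown cube was near (14.2, 6.1) before and (13.0, 8.0) after, so it travelled √(1.2² + 1.9²) ≈ 2.2 units.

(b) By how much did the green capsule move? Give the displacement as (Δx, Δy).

(0.6, -3.1)

The green capsule started near (3.8, 5.2) and ended near (4.4, 2.1).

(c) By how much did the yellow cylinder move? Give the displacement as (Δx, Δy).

(-3.4, -2.1)

From the two frames, the yellow cylinder sits at roughly (13.9, 8.7) before and (10.5, 6.6) after.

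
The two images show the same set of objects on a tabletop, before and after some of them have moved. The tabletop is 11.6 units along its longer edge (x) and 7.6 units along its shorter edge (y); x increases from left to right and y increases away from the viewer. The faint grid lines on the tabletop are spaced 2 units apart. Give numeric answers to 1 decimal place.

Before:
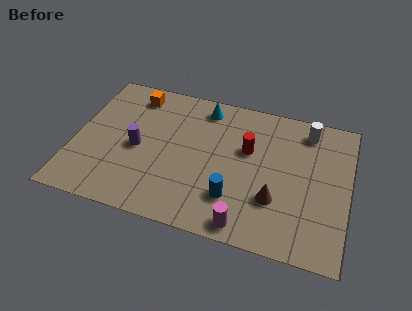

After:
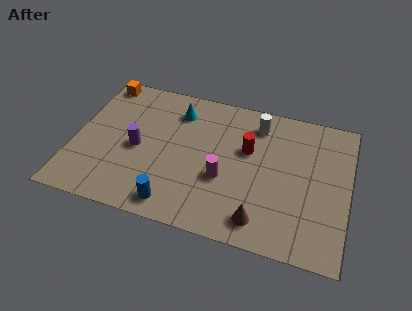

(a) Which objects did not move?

the purple cylinder and the red cylinder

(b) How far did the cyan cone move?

1.2

The cyan cone was near (5.3, 6.5) before and (4.2, 6.0) after, so it travelled √(1.1² + 0.5²) ≈ 1.2 units.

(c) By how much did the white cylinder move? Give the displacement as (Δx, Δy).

(-2.1, -0.2)

The white cylinder started near (9.7, 6.4) and ended near (7.6, 6.2).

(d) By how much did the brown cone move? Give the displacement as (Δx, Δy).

(-0.5, -1.2)

The brown cone started near (8.6, 2.4) and ended near (8.1, 1.2).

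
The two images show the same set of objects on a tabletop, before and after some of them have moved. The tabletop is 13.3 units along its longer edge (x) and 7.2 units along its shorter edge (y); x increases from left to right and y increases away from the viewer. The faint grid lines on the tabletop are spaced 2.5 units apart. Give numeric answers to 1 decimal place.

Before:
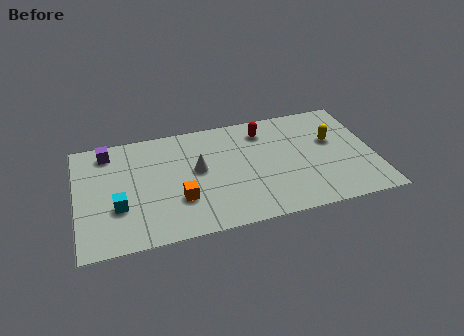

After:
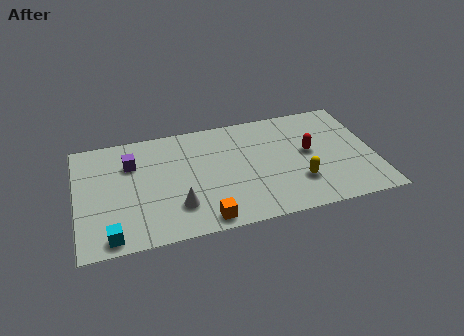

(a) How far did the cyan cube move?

1.7

From (1.8, 2.5) to (1.4, 0.8), the cyan cube covered √(0.4² + 1.7²) ≈ 1.7 units.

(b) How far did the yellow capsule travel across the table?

2.9

The yellow capsule was near (11.5, 4.4) before and (9.8, 2.1) after, so it travelled √(1.7² + 2.3²) ≈ 2.9 units.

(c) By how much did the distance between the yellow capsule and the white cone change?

-0.7

They were about 6.1 units apart before and 5.4 after — 0.7 units closer together.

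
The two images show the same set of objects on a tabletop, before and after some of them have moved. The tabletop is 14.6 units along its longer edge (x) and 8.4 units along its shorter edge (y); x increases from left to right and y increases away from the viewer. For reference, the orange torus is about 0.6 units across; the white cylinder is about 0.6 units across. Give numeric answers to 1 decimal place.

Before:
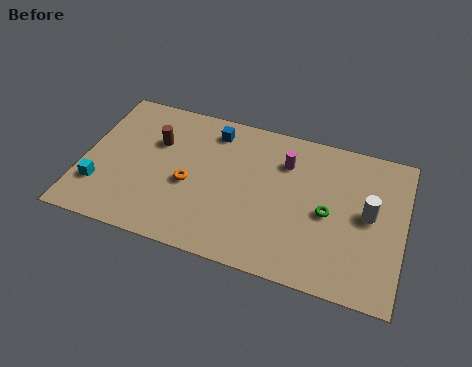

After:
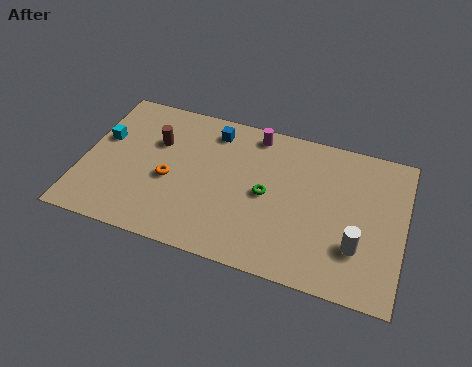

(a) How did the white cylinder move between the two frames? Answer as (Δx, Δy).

(-0.4, -1.9)

The white cylinder was at about (13.0, 4.4) and moved to about (12.6, 2.5).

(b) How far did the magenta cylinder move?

1.9

From (9.1, 6.2) to (7.6, 7.4), the magenta cylinder covered √(1.5² + 1.2²) ≈ 1.9 units.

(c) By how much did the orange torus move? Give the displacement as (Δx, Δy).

(-0.9, 0.0)

The orange torus was at about (4.9, 3.6) and moved to about (4.0, 3.6).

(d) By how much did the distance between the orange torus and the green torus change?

-1.9

Before: roughly 6.3 units apart; after: 4.4. That's 1.9 units closer together.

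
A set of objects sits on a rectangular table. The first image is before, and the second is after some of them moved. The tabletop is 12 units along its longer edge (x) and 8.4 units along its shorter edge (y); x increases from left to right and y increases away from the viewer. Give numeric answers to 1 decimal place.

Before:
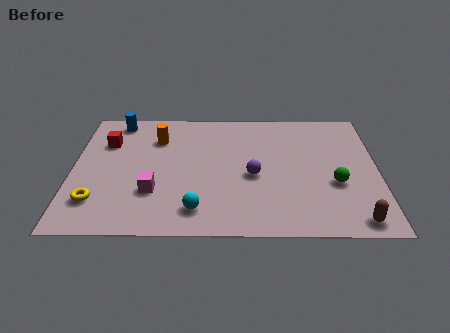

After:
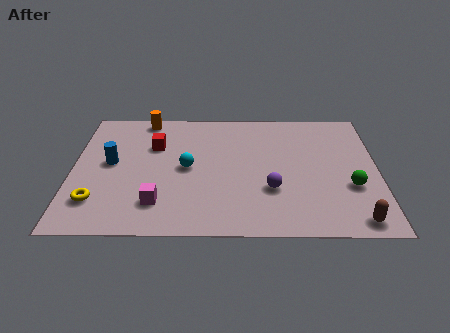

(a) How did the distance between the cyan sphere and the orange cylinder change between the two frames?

-1.2

Before: roughly 5.0 units apart; after: 3.8. That's 1.2 units closer together.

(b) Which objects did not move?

the brown capsule and the yellow torus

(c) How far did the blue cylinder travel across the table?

2.9

From (1.7, 7.4) to (1.5, 4.5), the blue cylinder covered √(0.2² + 2.9²) ≈ 2.9 units.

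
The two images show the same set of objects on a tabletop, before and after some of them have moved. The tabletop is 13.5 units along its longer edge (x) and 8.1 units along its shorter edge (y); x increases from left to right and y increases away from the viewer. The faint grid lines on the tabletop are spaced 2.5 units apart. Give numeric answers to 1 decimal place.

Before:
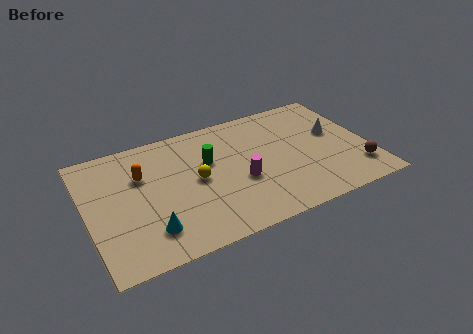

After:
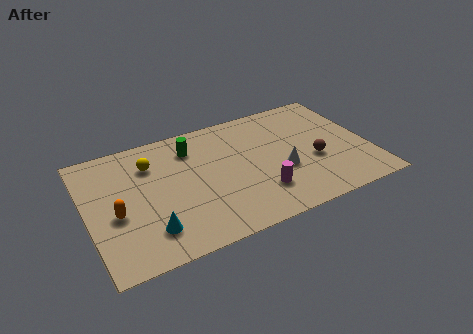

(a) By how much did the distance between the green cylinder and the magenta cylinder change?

+2.7

The distance was about 2.3 in the first image and 5.0 in the second, so they moved 2.7 units further apart.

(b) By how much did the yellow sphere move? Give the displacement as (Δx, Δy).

(-2.0, 1.9)

The yellow sphere started near (5.2, 4.1) and ended near (3.2, 6.0).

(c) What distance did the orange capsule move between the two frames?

2.4

From (2.7, 5.4) to (1.3, 3.4), the orange capsule covered √(1.4² + 2.0²) ≈ 2.4 units.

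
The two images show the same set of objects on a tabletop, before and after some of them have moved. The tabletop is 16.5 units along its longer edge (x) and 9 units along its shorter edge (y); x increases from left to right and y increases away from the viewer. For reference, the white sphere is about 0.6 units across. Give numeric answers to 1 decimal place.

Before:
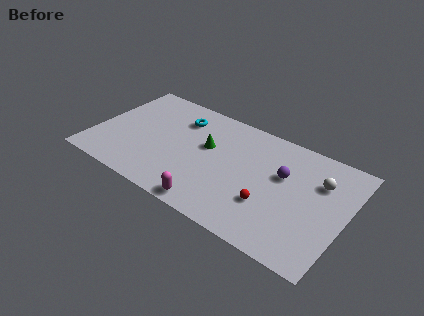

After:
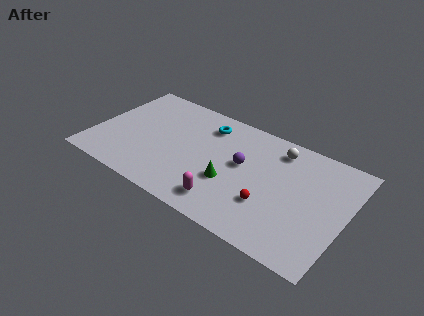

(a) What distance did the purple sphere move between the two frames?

2.6

From (12.3, 5.6) to (9.7, 5.1), the purple sphere covered √(2.6² + 0.5²) ≈ 2.6 units.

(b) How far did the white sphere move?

3.1

From (14.6, 6.3) to (11.7, 7.5), the white sphere covered √(2.9² + 1.2²) ≈ 3.1 units.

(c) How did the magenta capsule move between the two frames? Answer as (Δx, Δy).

(0.8, 0.7)

The magenta capsule was at about (8.4, 0.9) and moved to about (9.2, 1.6).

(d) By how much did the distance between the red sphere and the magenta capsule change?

-1.0

Before: roughly 3.9 units apart; after: 2.9. That's 1.0 units closer together.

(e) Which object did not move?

the red sphere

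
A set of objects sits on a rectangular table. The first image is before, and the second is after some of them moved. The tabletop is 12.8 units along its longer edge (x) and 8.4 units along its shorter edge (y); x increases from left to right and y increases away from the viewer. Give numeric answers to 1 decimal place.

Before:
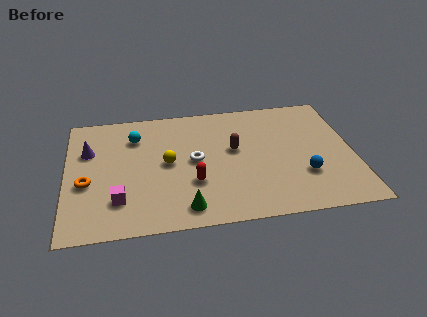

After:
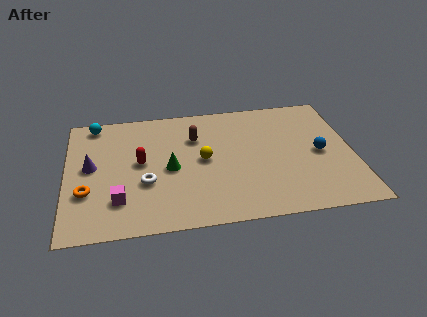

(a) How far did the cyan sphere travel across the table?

2.2

The cyan sphere was near (3.1, 6.3) before and (1.3, 7.5) after, so it travelled √(1.8² + 1.2²) ≈ 2.2 units.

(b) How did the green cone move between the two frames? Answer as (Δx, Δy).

(-0.6, 2.7)

The green cone was at about (5.2, 1.2) and moved to about (4.6, 3.9).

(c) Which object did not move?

the magenta cube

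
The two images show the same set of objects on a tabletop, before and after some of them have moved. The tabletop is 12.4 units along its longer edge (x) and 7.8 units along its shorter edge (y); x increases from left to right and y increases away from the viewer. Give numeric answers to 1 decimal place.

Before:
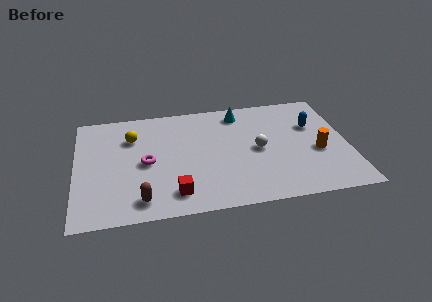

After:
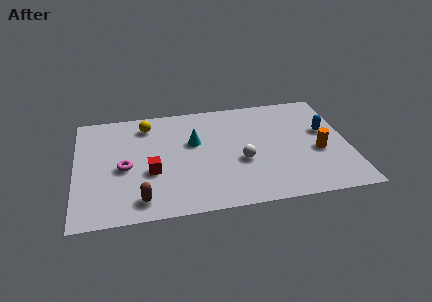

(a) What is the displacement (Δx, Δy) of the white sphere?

(-0.8, -0.7)

The white sphere was at about (8.3, 3.8) and moved to about (7.5, 3.1).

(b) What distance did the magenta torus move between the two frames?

1.0

The magenta torus moved from about (3.2, 3.7) to (2.2, 3.5), a distance of √(1.0² + 0.2²) ≈ 1.0.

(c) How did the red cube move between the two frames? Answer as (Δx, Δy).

(-1.0, 1.6)

From the two frames, the red cube sits at roughly (4.4, 1.4) before and (3.4, 3.0) after.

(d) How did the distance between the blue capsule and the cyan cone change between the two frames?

+2.4

They were about 3.6 units apart before and 6.0 after — 2.4 units further apart.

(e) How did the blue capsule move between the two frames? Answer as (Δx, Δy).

(0.5, -0.5)

The blue capsule started near (10.9, 5.1) and ended near (11.4, 4.6).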